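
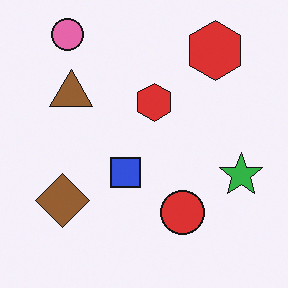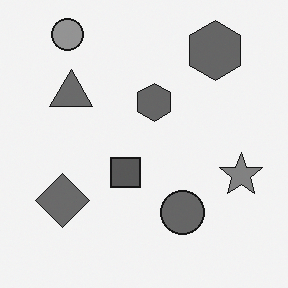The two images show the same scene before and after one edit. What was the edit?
The transformation is: converted to grayscale.

All color is removed — every shape is now a shade of grey.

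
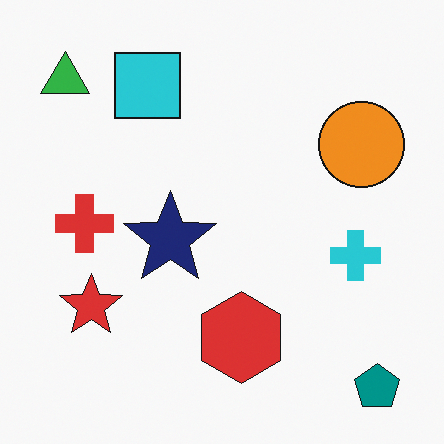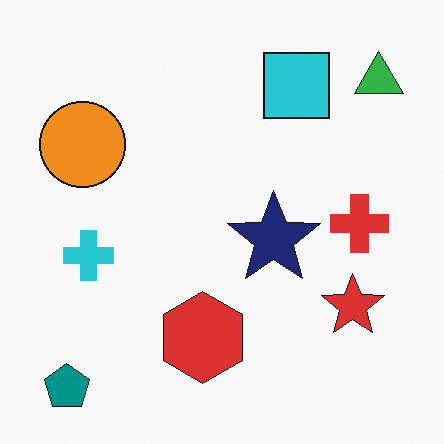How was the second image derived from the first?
Flipped horizontally (left ↔ right).

The green triangle is in the top-left of the first image and the top-right of the second — shapes on opposite sides of the vertical midline have swapped in a mirror flip.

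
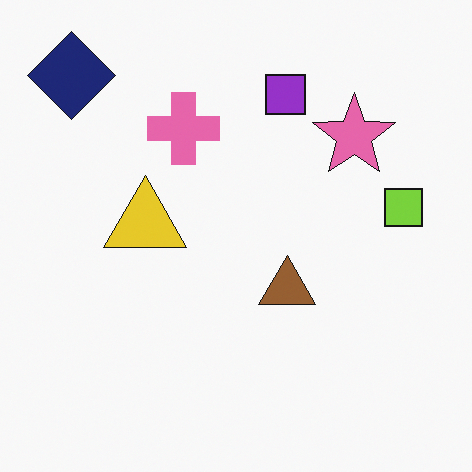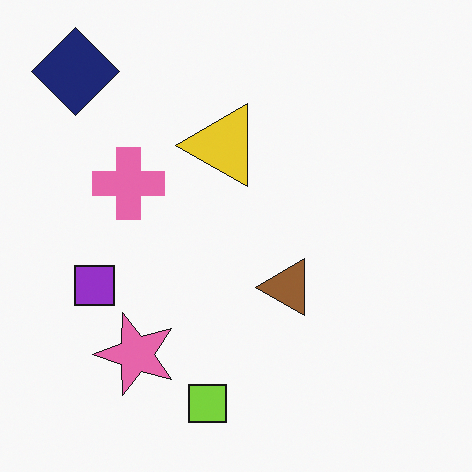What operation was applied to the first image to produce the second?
The transformation is: transposed (reflected across the top-left ↔ bottom-right diagonal).

Shapes have swapped their row and column positions — what was in the top-right is now in the bottom-left — a diagonal reflection.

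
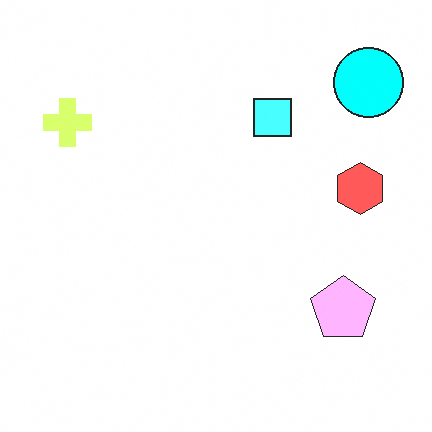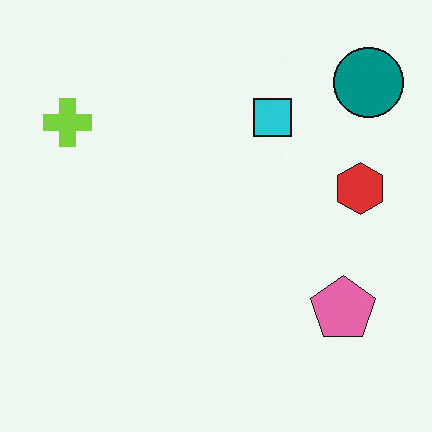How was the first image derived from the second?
It was noticeably brightened.

Every pixel — background and shapes alike — is uniformly brightened.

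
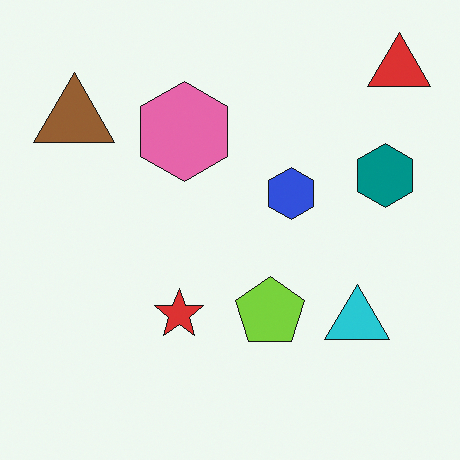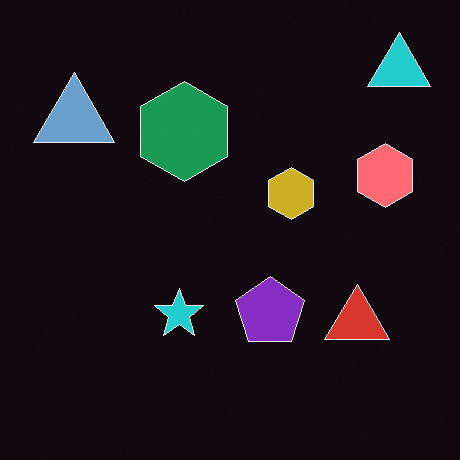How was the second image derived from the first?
This is the original image color-inverted (negative).

The light background has become dark and every shape's color is its complement — a photographic negative.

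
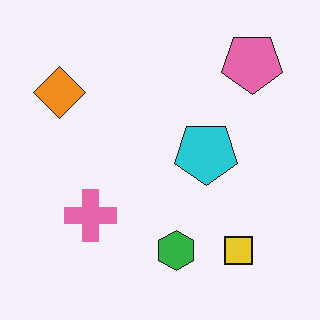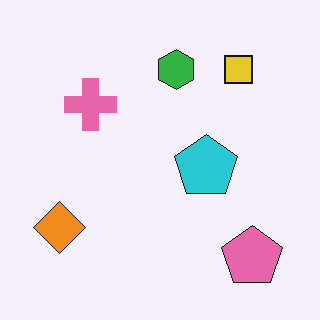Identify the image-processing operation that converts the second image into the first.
The transformation is: flipped vertically (top ↔ bottom).

The pink pentagon is in the bottom-right of the second image and the top-right of the first — shapes on opposite sides of the horizontal midline have swapped in a mirror flip.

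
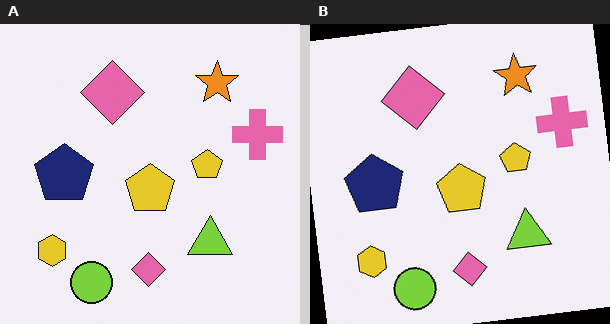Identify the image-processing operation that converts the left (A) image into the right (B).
Rotated counter-clockwise by a small amount.

Every shape is tilted by the same angle and the image corners show triangular fill wedges — a whole-image rotation by a non-right angle.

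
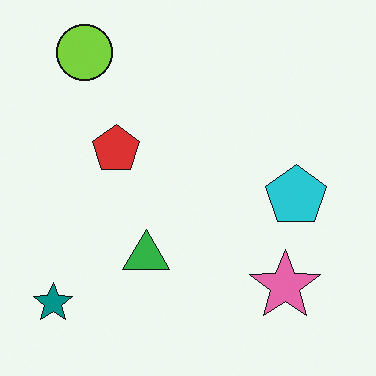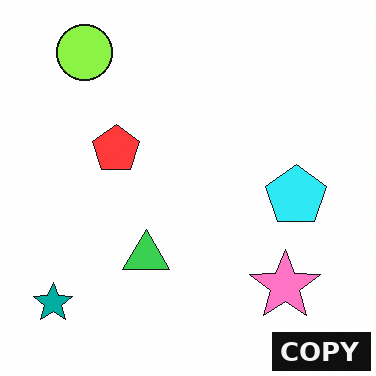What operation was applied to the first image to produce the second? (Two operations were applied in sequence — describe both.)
Brightened a little, then watermarked with the text "COPY" in the lower-right corner.

Every pixel — background and shapes alike — is uniformly brightened. A dark label reading "COPY" appears in the lower-right corner.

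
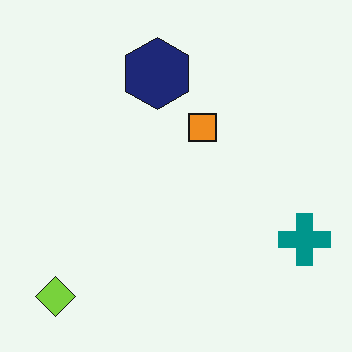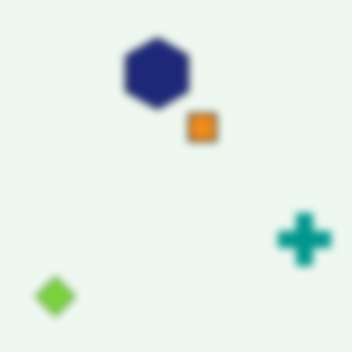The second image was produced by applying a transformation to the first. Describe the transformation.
The second image is the first moderately blurred.

Shape edges and outlines are uniformly softened across the whole image.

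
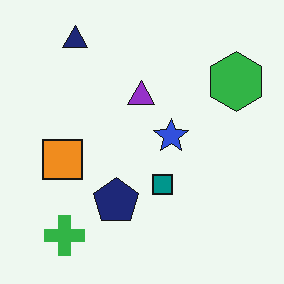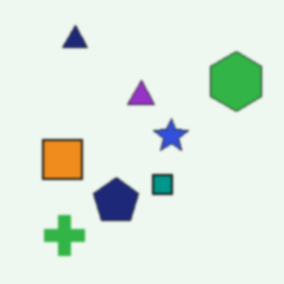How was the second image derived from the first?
Lightly blurred.

Shape edges and outlines are uniformly softened across the whole image.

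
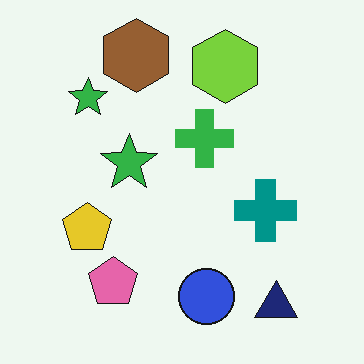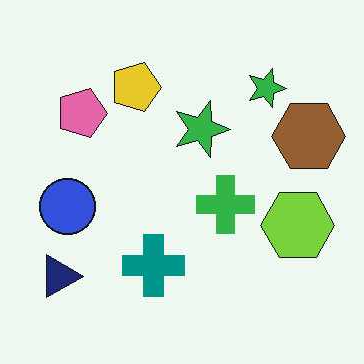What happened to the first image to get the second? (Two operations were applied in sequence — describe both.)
The image was JPEG-compressed with visible artifacts, then rotated 90° clockwise.

Blocky 8×8 compression artifacts appear around shape edges and the flat background shows ringing — characteristic JPEG degradation. The navy triangle sits in the bottom-right of the first image and the bottom-left of the second — consistent with a whole-image 90° clockwise rotation.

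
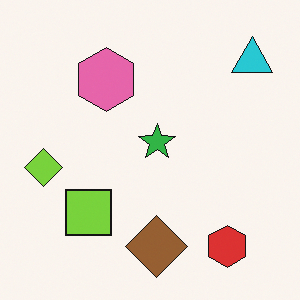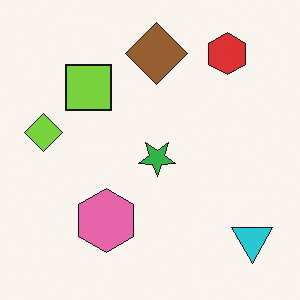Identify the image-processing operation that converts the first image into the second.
Flipped vertically (top ↔ bottom).

The brown diamond is in the bottom of the first image and the top of the second — shapes on opposite sides of the horizontal midline have swapped in a mirror flip.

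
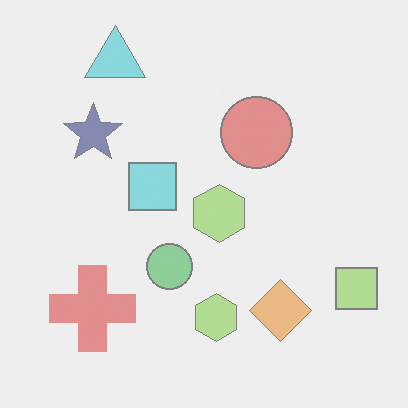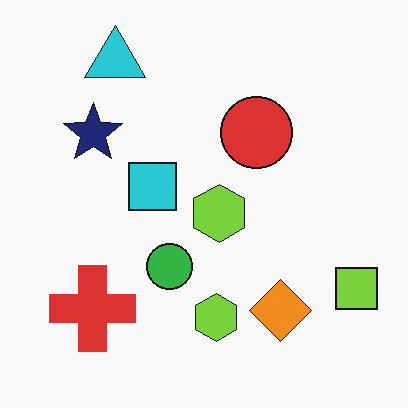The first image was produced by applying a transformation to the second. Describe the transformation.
The first image is the second washed out (contrast reduced).

Tones are pushed toward mid-grey across the whole image — a global contrast change.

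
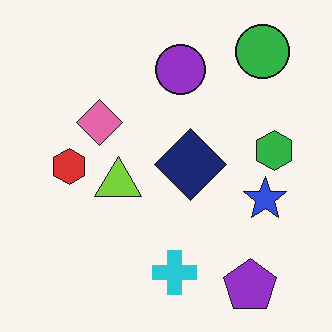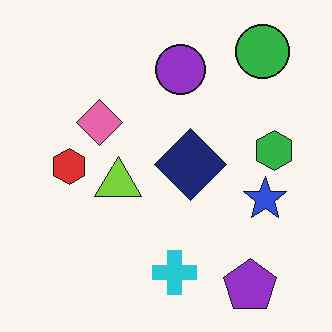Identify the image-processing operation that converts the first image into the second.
The second image is the first JPEG-compressed with visible artifacts.

Blocky 8×8 compression artifacts appear around shape edges and the flat background shows ringing — characteristic JPEG degradation.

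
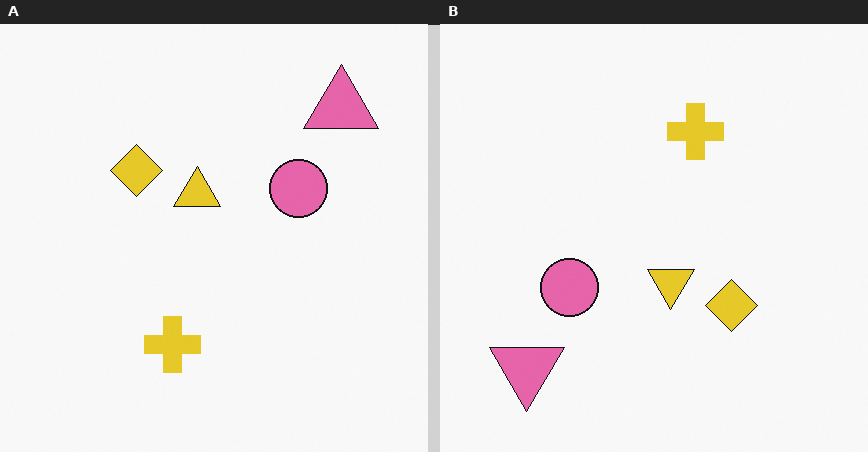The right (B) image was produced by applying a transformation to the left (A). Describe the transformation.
Rotated 180°.

The pink triangle sits in the top-right of the left (A) image and the bottom-left of the right (B) — consistent with a whole-image 180° rotation.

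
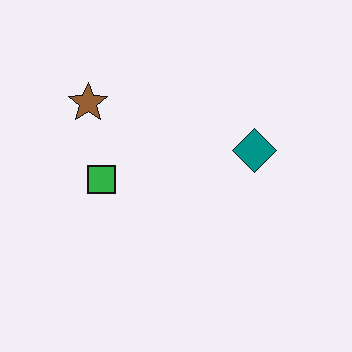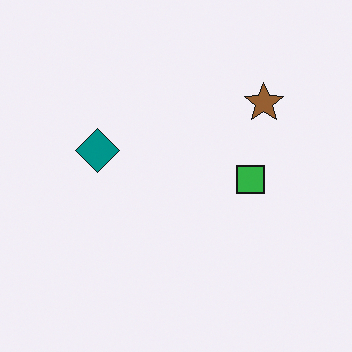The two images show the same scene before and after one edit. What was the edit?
The image was flipped horizontally (left ↔ right).

The brown star is in the top-left of the first image and the top-right of the second — shapes on opposite sides of the vertical midline have swapped in a mirror flip.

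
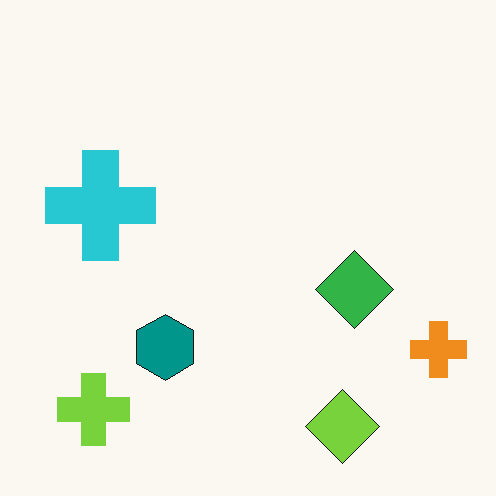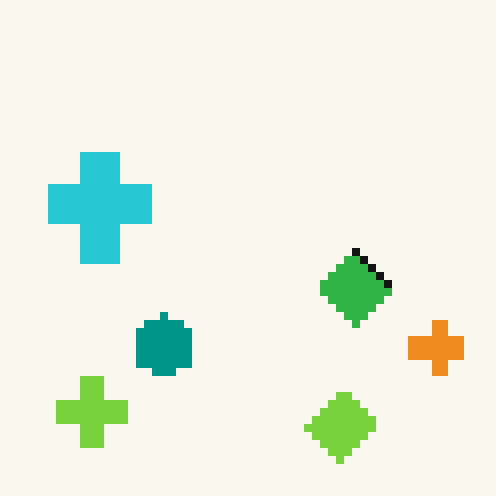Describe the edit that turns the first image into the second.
It was moderately pixelated.

Shapes are reduced to large square blocks; fine edges and outlines are lost — a downscale-then-upscale (mosaic) effect.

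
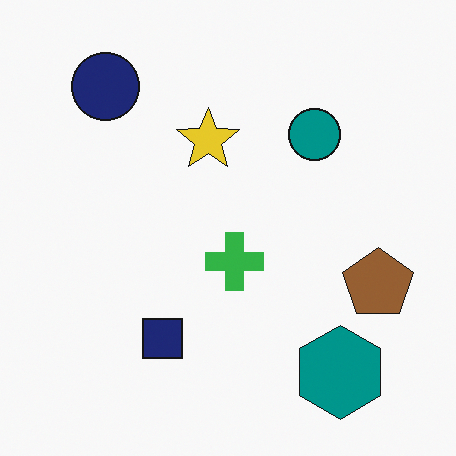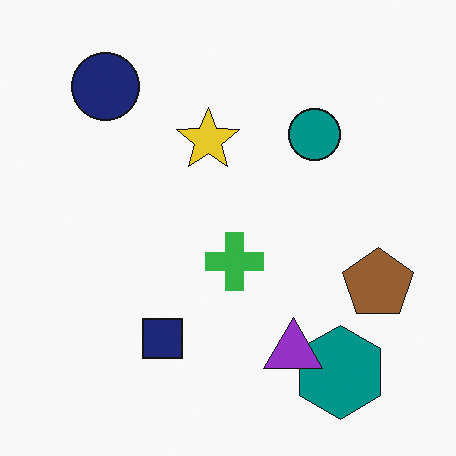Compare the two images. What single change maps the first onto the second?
The second image is the first overlaid with an additional purple triangle.

A purple triangle appears in the second image that is absent from the first.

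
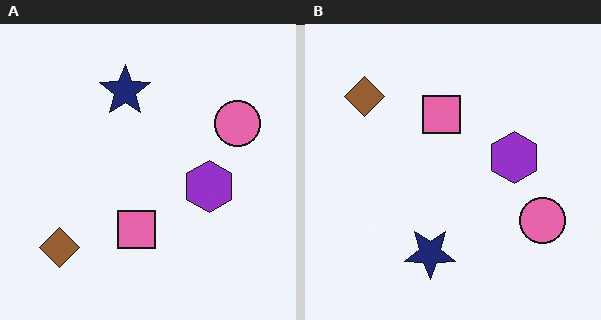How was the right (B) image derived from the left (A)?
It was flipped vertically (top ↔ bottom).

The navy star is in the top of the left (A) image and the bottom of the right (B) — shapes on opposite sides of the horizontal midline have swapped in a mirror flip.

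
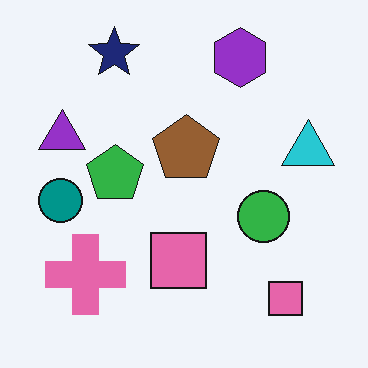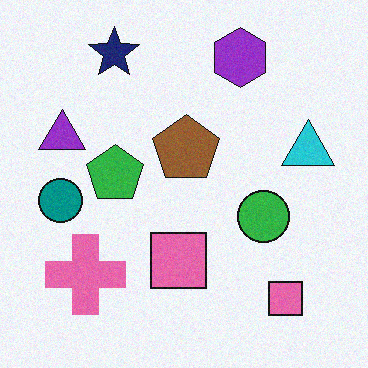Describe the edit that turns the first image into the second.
The transformation is: degraded with light additive noise.

Random speckle covers the whole image, including the flat background.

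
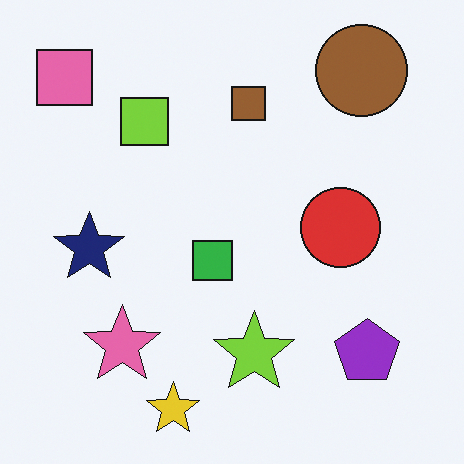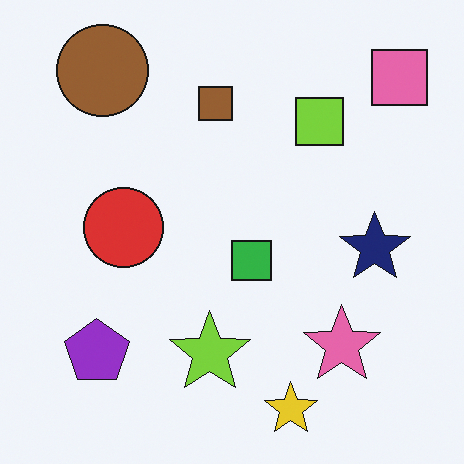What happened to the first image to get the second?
The image was flipped horizontally (left ↔ right).

The pink square is in the top-left of the first image and the top-right of the second — shapes on opposite sides of the vertical midline have swapped in a mirror flip.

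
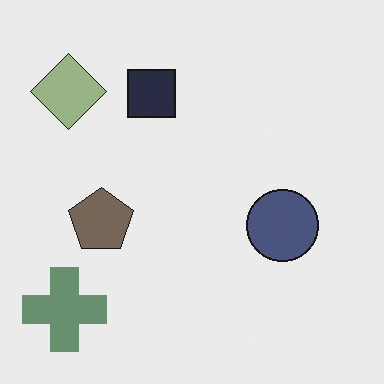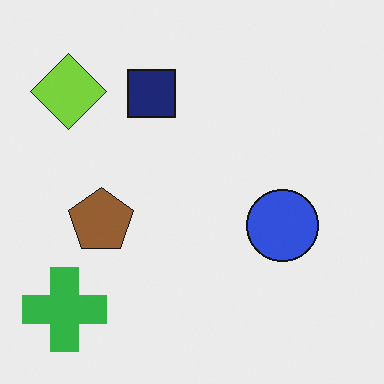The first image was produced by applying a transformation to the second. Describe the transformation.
The first image is the second made much more muted (saturation change).

All colors are more muted and greyish — a global saturation change.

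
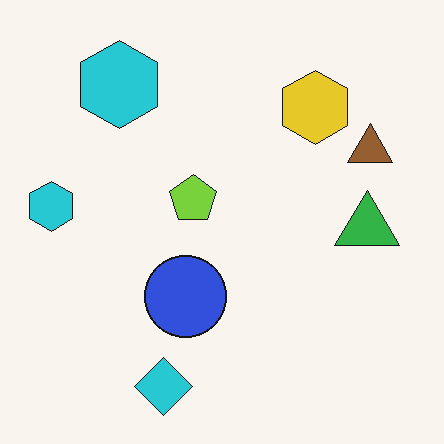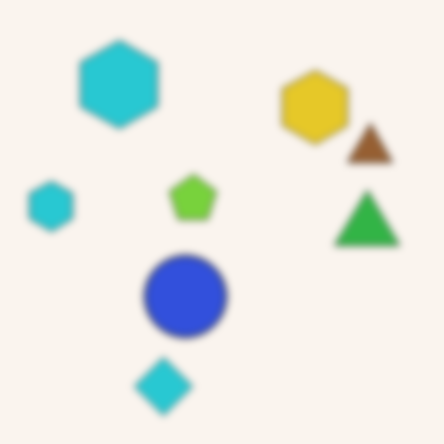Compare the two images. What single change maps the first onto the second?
The second image is the first moderately blurred.

Shape edges and outlines are uniformly softened across the whole image.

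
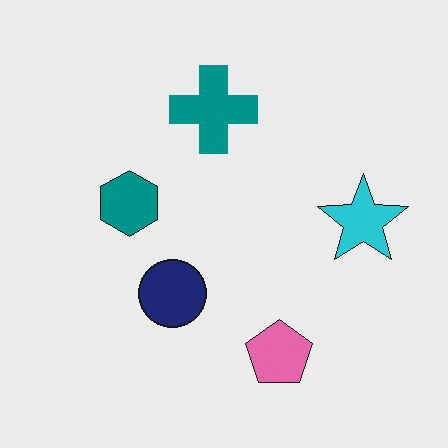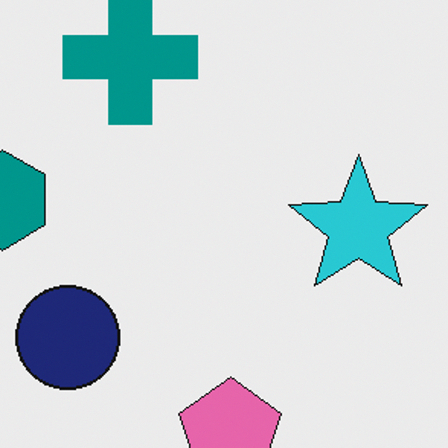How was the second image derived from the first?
Cropped slightly and scaled back up.

The visible shapes are larger and the field of view is narrower; shapes near the original edges may be partly or wholly outside the frame — a crop-and-rescale.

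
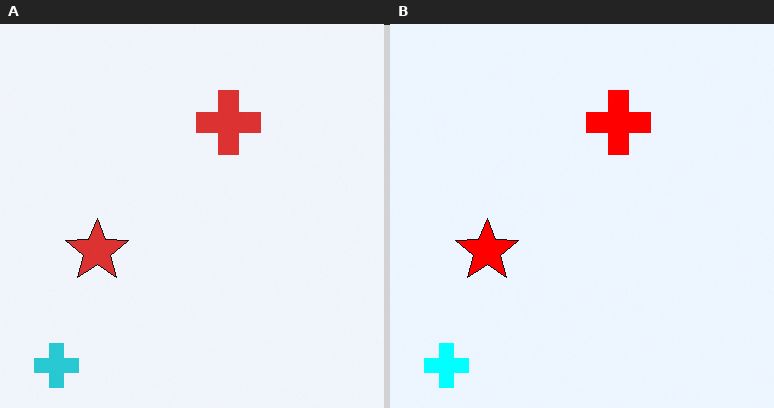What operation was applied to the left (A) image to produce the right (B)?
The transformation is: made much more vivid (saturation change).

All colors are more vivid — a global saturation change.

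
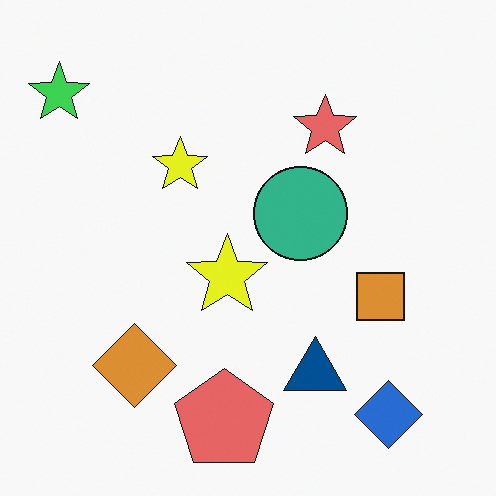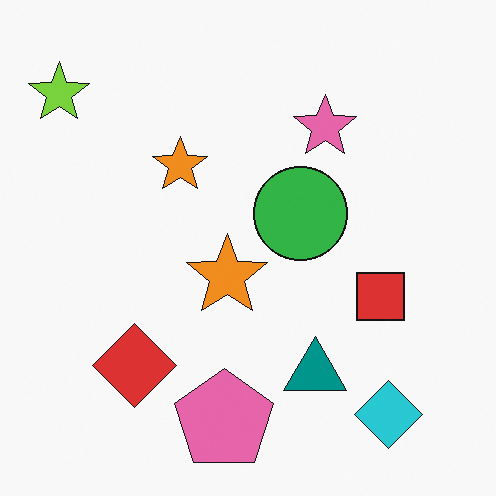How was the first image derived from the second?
The first image is the second hue-shifted slightly.

Every shape's color has rotated by the same amount around the hue wheel — a uniform hue shift.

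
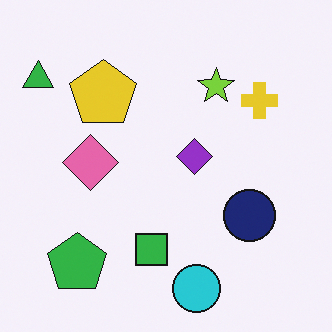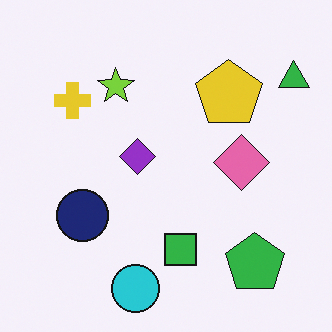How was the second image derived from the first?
This is the original image flipped horizontally (left ↔ right).

The green triangle is in the top-left of the first image and the top-right of the second — shapes on opposite sides of the vertical midline have swapped in a mirror flip.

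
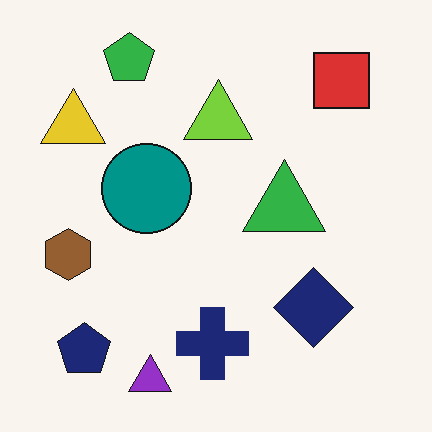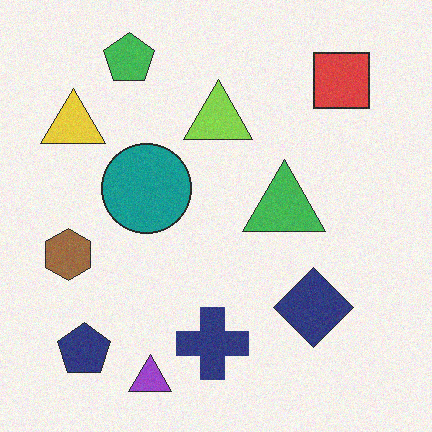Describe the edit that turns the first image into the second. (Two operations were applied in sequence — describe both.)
It was given slightly reduced contrast, then degraded with subtle gaussian noise.

Tones are pushed toward mid-grey across the whole image — a global contrast change. Random speckle covers the whole image, including the flat background.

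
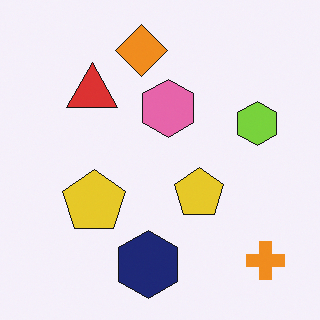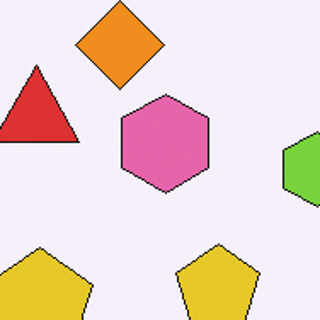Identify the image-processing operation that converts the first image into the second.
This is the original image cropped tightly and scaled back up.

The visible shapes are larger and the field of view is narrower; shapes near the original edges may be partly or wholly outside the frame — a crop-and-rescale.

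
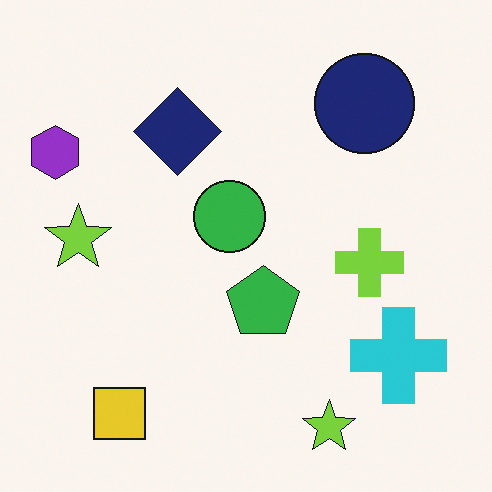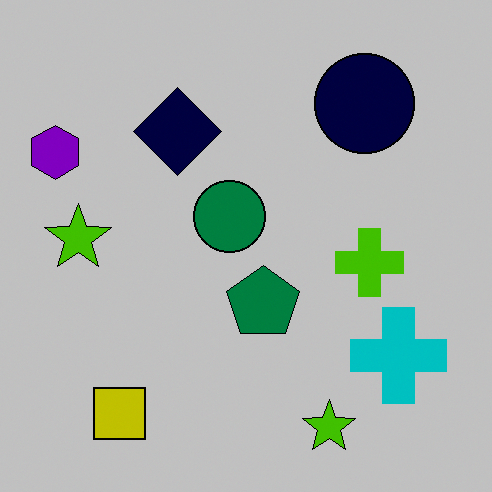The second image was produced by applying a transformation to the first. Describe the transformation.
This is the original image heavily posterized to just a handful of flat colors.

Each flat color has snapped to a coarser quantized level — most visibly, the near-white background has dropped to a flat grey.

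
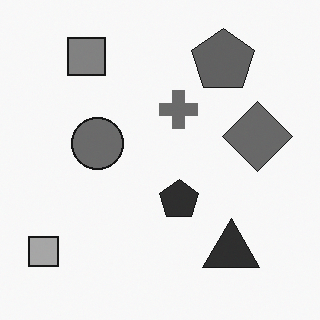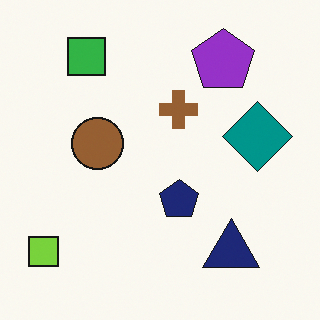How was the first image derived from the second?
It was converted to grayscale.

All color is removed — every shape is now a shade of grey.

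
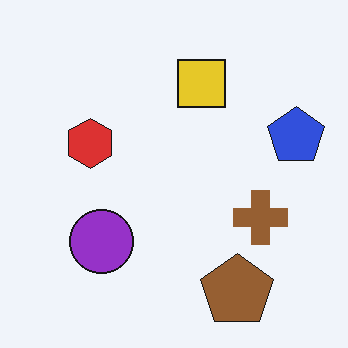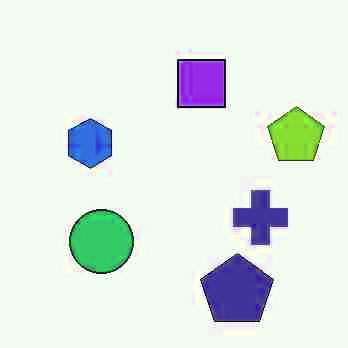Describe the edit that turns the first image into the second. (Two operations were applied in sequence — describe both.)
The second image is the first degraded with heavy JPEG compression, then hue-shifted through roughly half the color wheel.

Blocky 8×8 compression artifacts appear around shape edges and the flat background shows ringing — characteristic JPEG degradation. Every shape's color has rotated by the same amount around the hue wheel — a uniform hue shift.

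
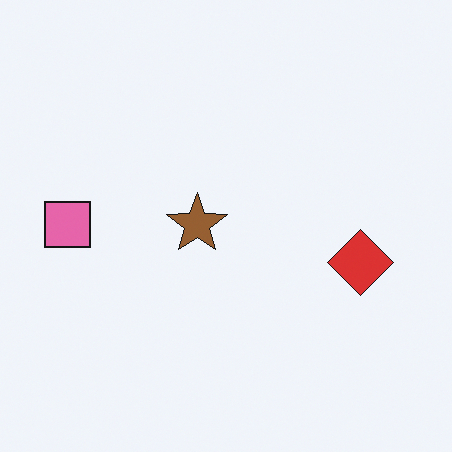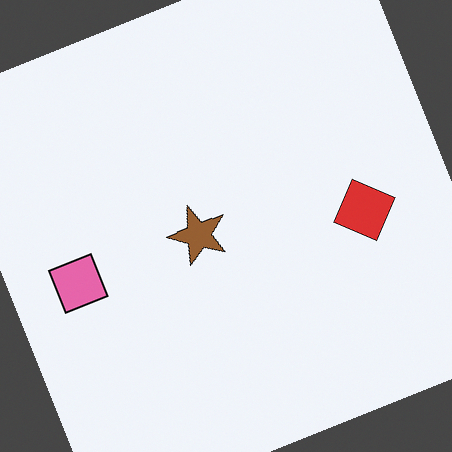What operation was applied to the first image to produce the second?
This is the original image rotated counter-clockwise by a clearly visible amount.

Every shape is tilted by the same angle and the image corners show triangular fill wedges — a whole-image rotation by a non-right angle.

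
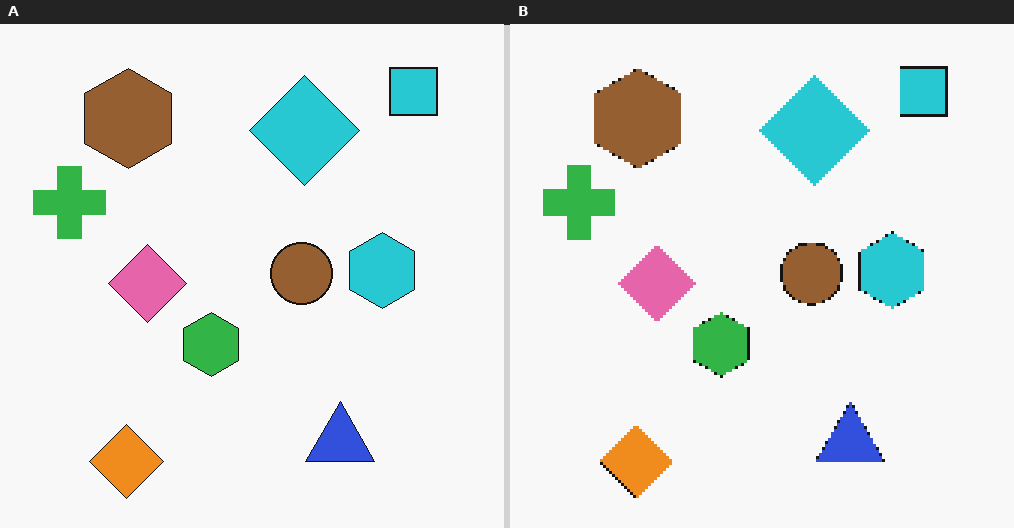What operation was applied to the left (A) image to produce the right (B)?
This is the original image lightly pixelated (a mild mosaic effect).

Shapes are reduced to large square blocks; fine edges and outlines are lost — a downscale-then-upscale (mosaic) effect.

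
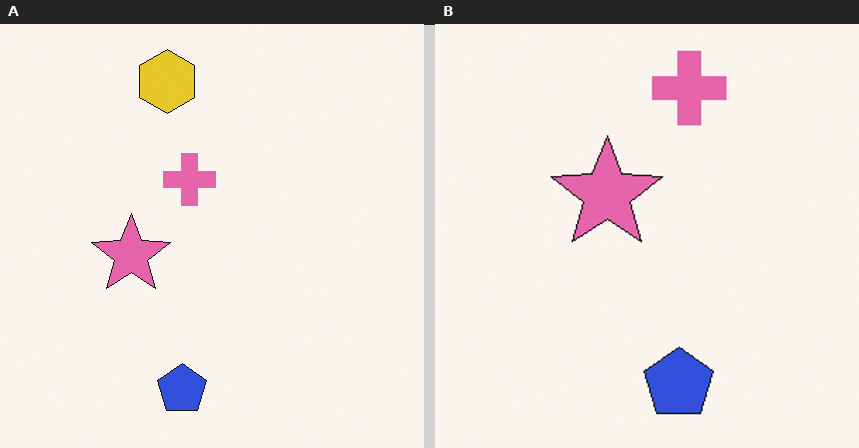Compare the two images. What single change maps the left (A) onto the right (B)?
The right (B) image is the left (A) cropped to a modestly smaller region and rescaled.

The visible shapes are larger and the field of view is narrower; shapes near the original edges may be partly or wholly outside the frame — a crop-and-rescale.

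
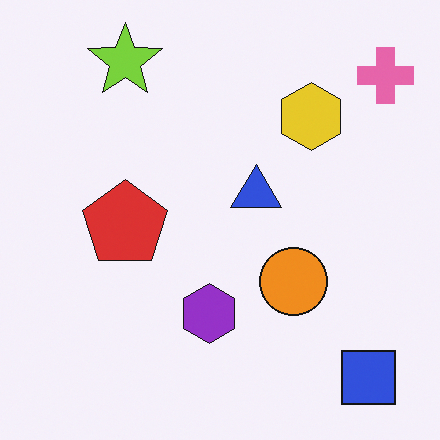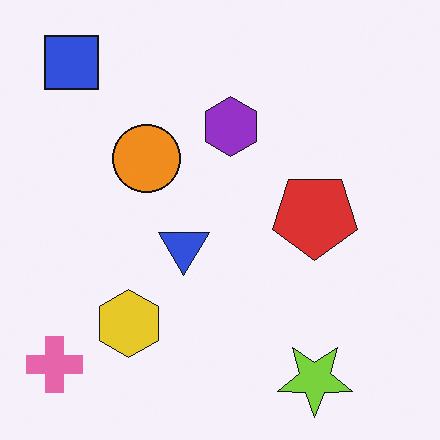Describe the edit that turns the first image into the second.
The second image is the first rotated 180°.

The pink cross sits in the top-right of the first image and the bottom-left of the second — consistent with a whole-image 180° rotation.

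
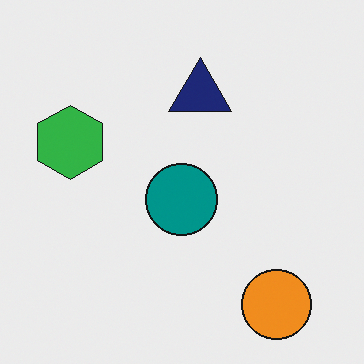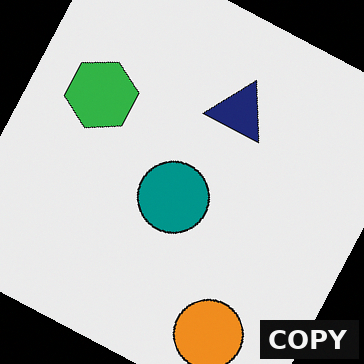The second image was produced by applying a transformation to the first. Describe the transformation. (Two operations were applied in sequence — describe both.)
This is the original image rotated clockwise by a clearly visible amount, then watermarked with the text "COPY" in the lower-right corner.

Every shape is tilted by the same angle and the image corners show triangular fill wedges — a whole-image rotation by a non-right angle. A dark label reading "COPY" appears in the lower-right corner.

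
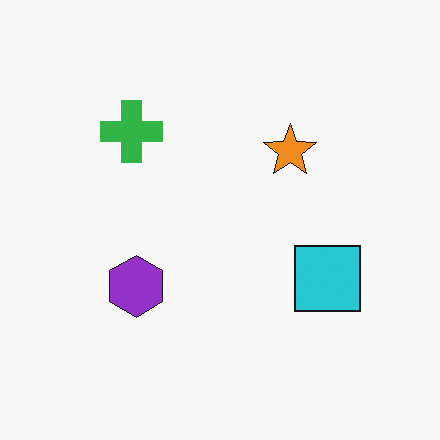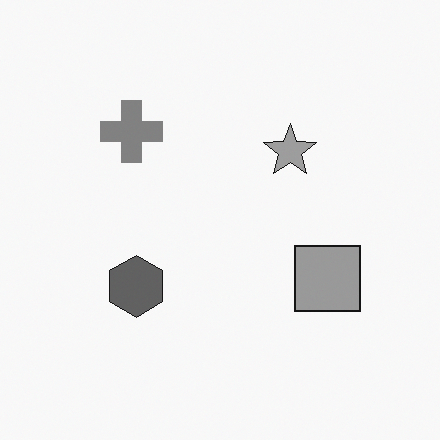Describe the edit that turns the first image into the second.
The second image is the first converted to grayscale.

All color is removed — every shape is now a shade of grey.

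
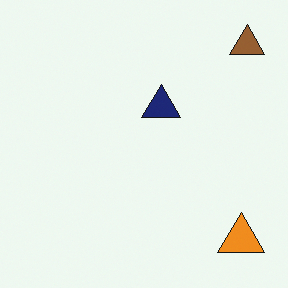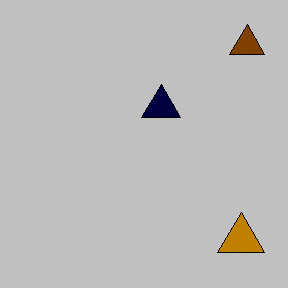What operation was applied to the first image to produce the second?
The transformation is: aggressively posterized.

Each flat color has snapped to a coarser quantized level — most visibly, the near-white background has dropped to a flat grey.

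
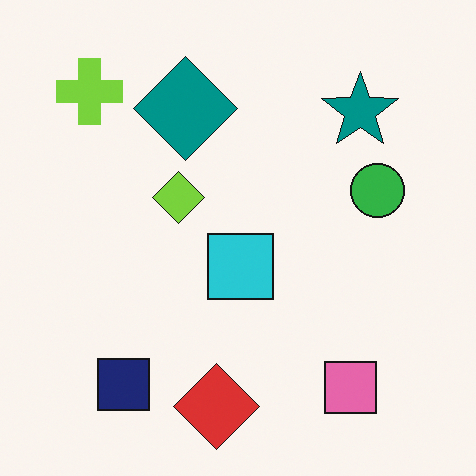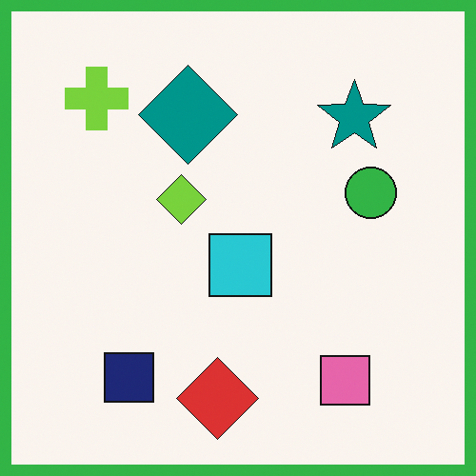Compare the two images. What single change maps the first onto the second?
It was framed with a green border.

A solid green frame runs around the edge of the second image, with the content slightly shrunk inside it.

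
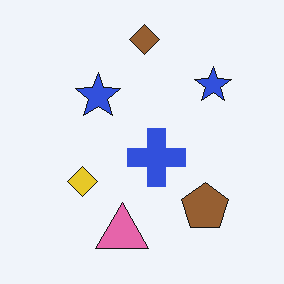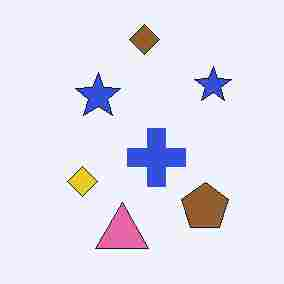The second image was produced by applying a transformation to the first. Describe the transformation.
The second image is the first heavily JPEG-compressed with obvious blocking artifacts.

Blocky 8×8 compression artifacts appear around shape edges and the flat background shows ringing — characteristic JPEG degradation.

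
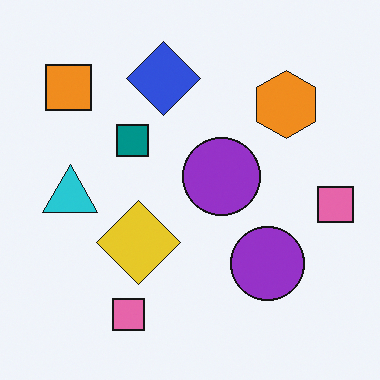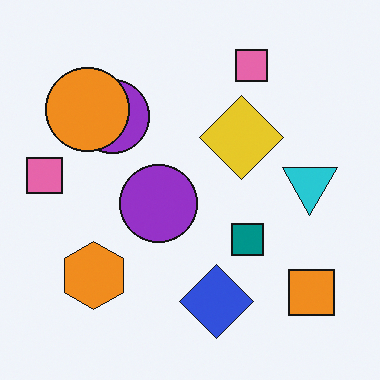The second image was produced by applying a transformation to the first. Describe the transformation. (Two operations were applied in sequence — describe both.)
The image was rotated 180°, then overlaid with an additional orange circle.

The orange square sits in the top-left of the first image and the bottom-right of the second — consistent with a whole-image 180° rotation. An orange circle appears in the second image that is absent from the first.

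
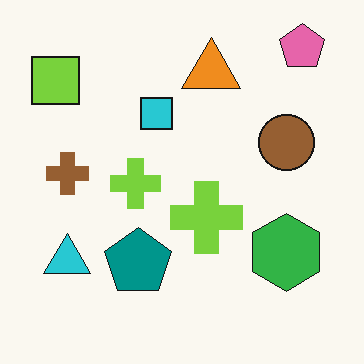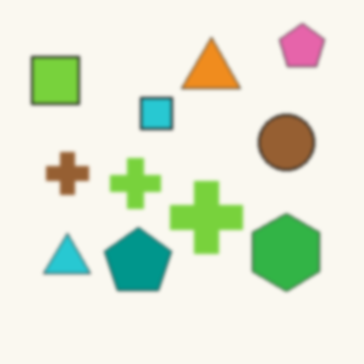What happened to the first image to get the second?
Given a subtle gaussian blur.

Shape edges and outlines are uniformly softened across the whole image.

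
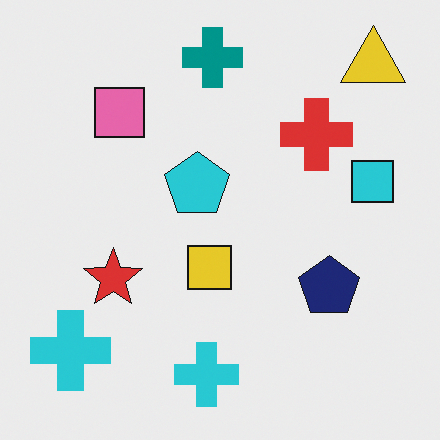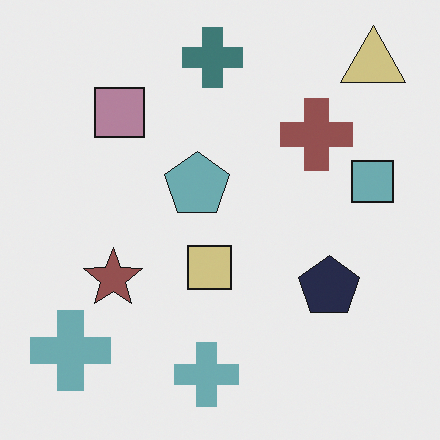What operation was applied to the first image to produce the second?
The second image is the first made much more muted (saturation change).

All colors are more muted and greyish — a global saturation change.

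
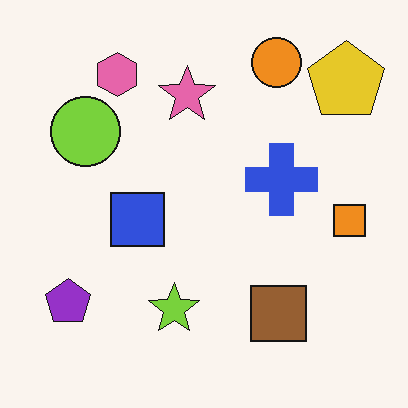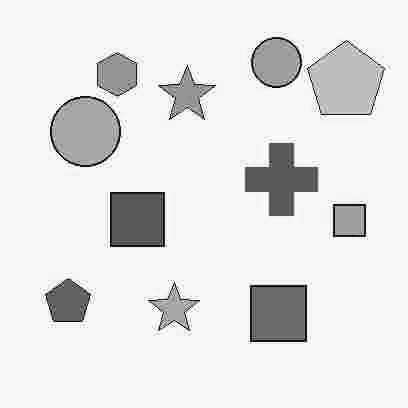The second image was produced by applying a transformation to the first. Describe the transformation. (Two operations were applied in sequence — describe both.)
The transformation is: heavily JPEG-compressed with obvious blocking artifacts, then converted to grayscale.

Blocky 8×8 compression artifacts appear around shape edges and the flat background shows ringing — characteristic JPEG degradation. All color is removed — every shape is now a shade of grey.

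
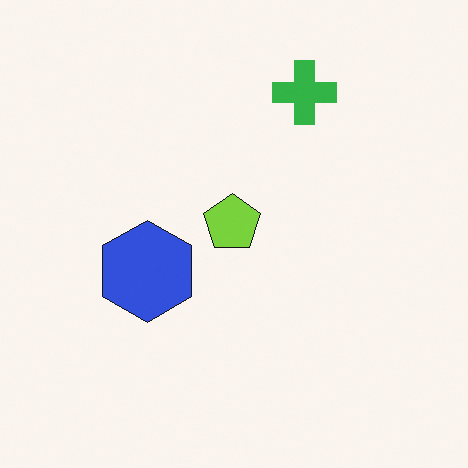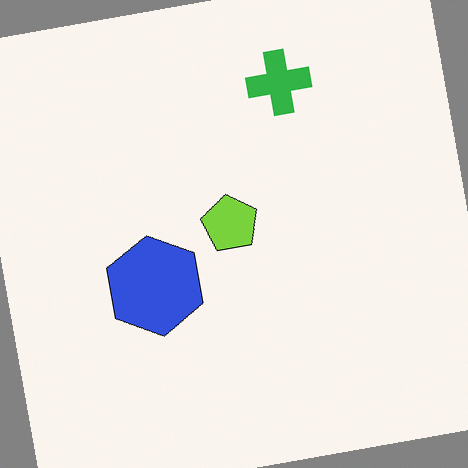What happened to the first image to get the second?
The transformation is: rotated counter-clockwise by a small amount.

Every shape is tilted by the same angle and the image corners show triangular fill wedges — a whole-image rotation by a non-right angle.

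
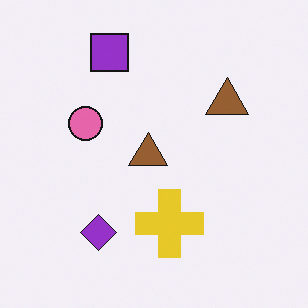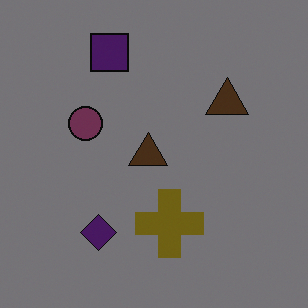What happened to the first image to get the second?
The image was noticeably darkened.

Every pixel — background and shapes alike — is uniformly darkened.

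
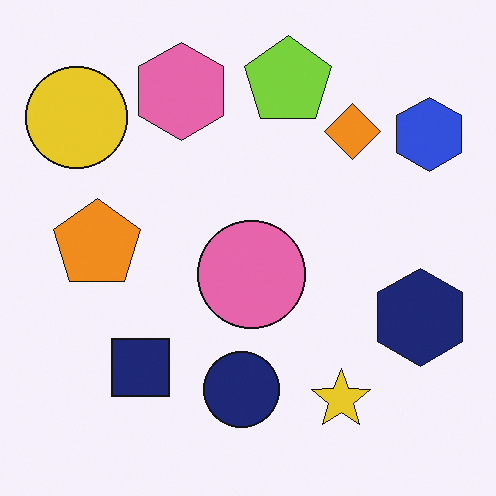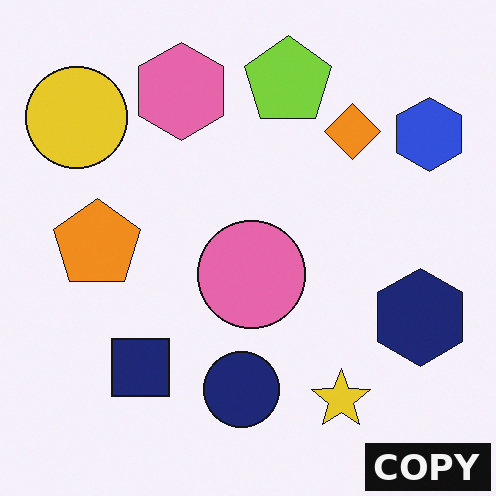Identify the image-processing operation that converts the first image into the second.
Watermarked with the text "COPY" in the lower-right corner.

A dark label reading "COPY" appears in the lower-right corner.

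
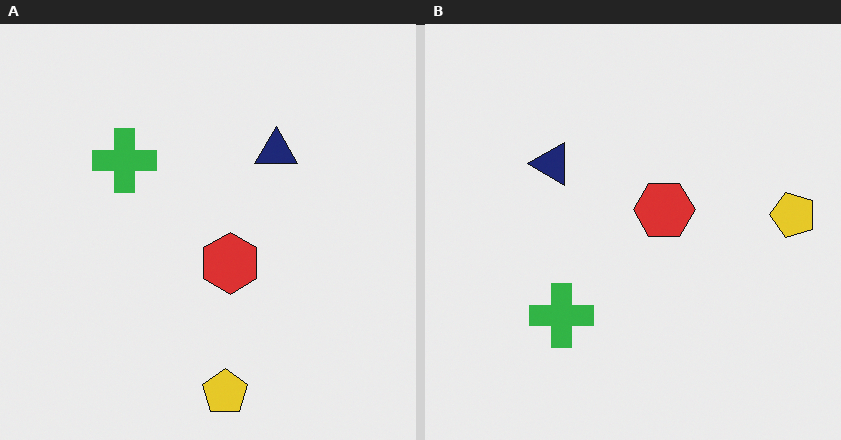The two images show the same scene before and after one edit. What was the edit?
This is the original image rotated 90° counter-clockwise.

The yellow pentagon sits in the bottom of the left (A) image and the right of the right (B) — consistent with a whole-image 90° counter-clockwise rotation.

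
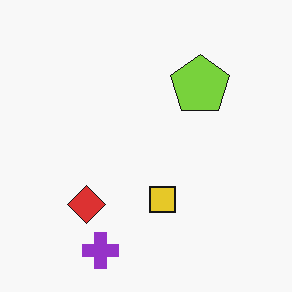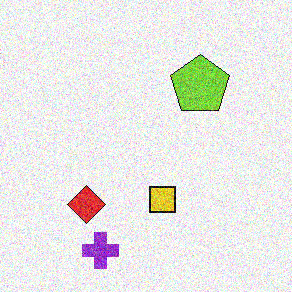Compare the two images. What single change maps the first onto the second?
It was degraded with a thick layer of grain.

Random speckle covers the whole image, including the flat background.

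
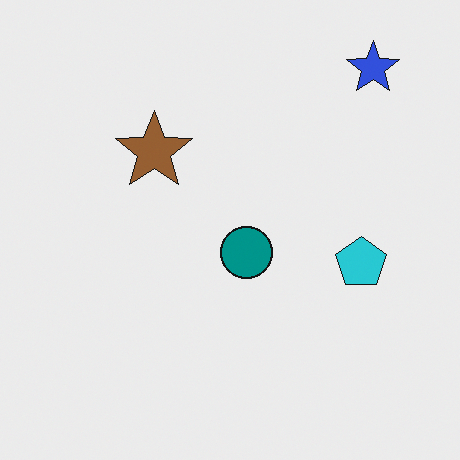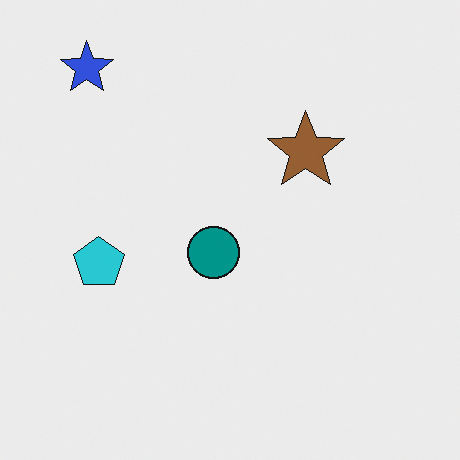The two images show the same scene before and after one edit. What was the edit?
The second image is the first flipped horizontally (left ↔ right).

The blue star is in the top-right of the first image and the top-left of the second — shapes on opposite sides of the vertical midline have swapped in a mirror flip.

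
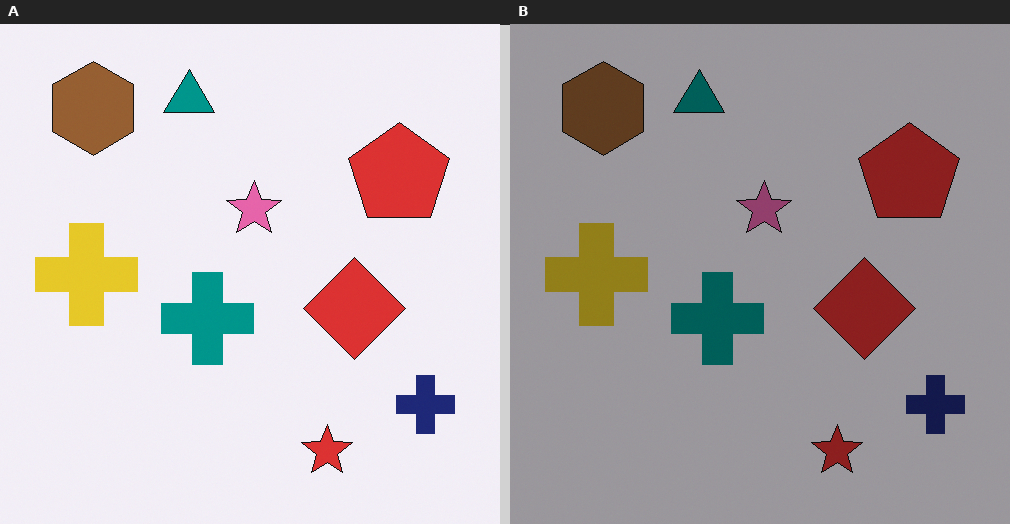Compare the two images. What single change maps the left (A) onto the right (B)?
The transformation is: substantially darkened.

Every pixel — background and shapes alike — is uniformly darkened.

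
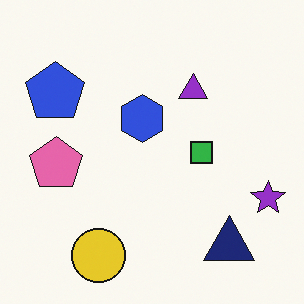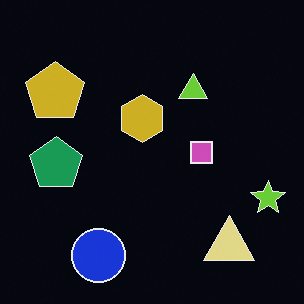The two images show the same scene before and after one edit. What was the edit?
The image was color-inverted (negative).

The light background has become dark and every shape's color is its complement — a photographic negative.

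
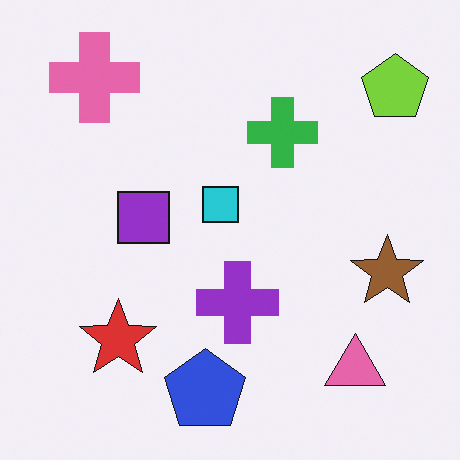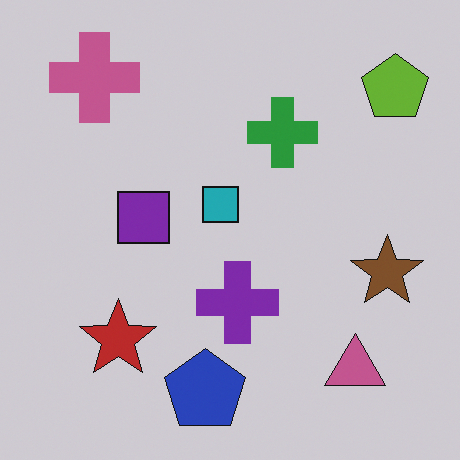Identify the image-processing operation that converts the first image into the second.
This is the original image slightly darkened.

Every pixel — background and shapes alike — is uniformly darkened.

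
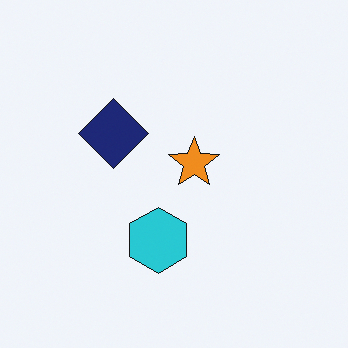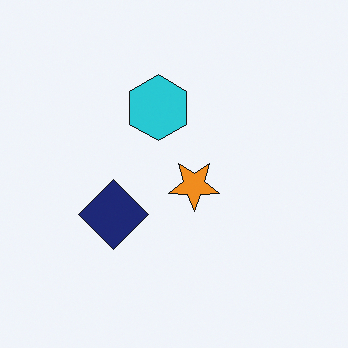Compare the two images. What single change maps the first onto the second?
The second image is the first flipped vertically (top ↔ bottom).

The cyan hexagon is in the bottom of the first image and the top of the second — shapes on opposite sides of the horizontal midline have swapped in a mirror flip.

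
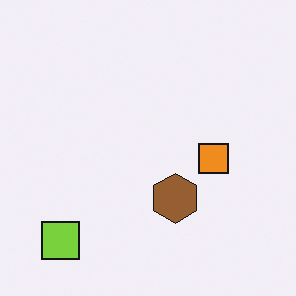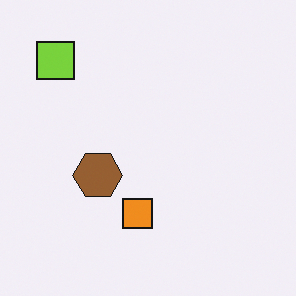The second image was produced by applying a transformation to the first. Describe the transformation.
The transformation is: rotated 90° clockwise.

The lime square sits in the bottom-left of the first image and the top-left of the second — consistent with a whole-image 90° clockwise rotation.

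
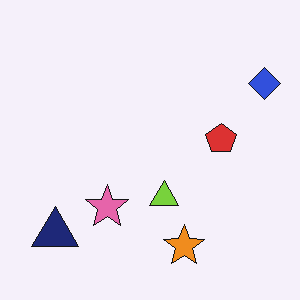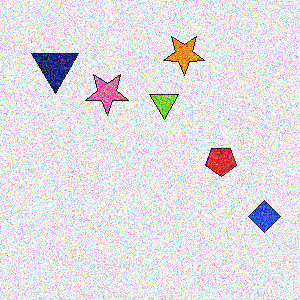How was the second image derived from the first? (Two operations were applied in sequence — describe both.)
The second image is the first degraded with a thick layer of grain, then flipped vertically (top ↔ bottom).

Random speckle covers the whole image, including the flat background. The orange star is in the bottom of the first image and the top of the second — shapes on opposite sides of the horizontal midline have swapped in a mirror flip.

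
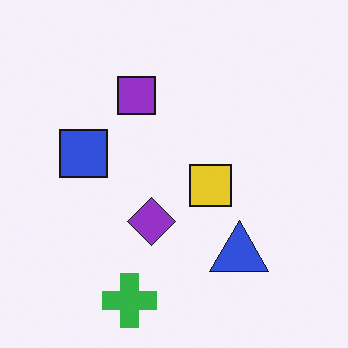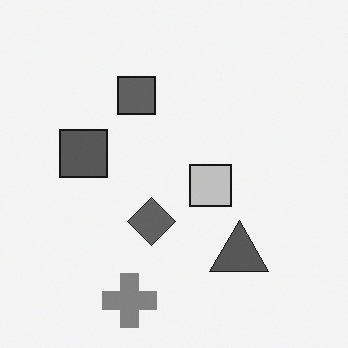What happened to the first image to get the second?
It was converted to grayscale.

All color is removed — every shape is now a shade of grey.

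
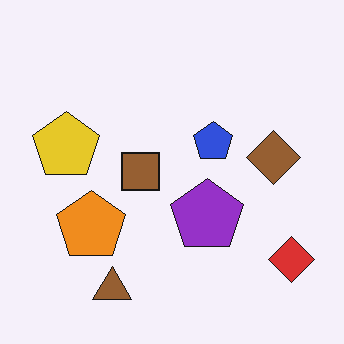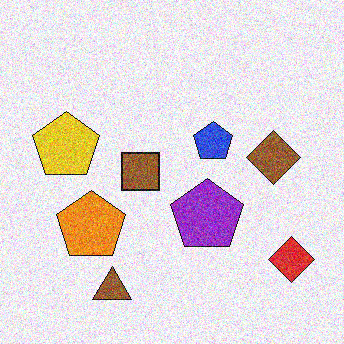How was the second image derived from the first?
It was degraded with a thick layer of grain.

Random speckle covers the whole image, including the flat background.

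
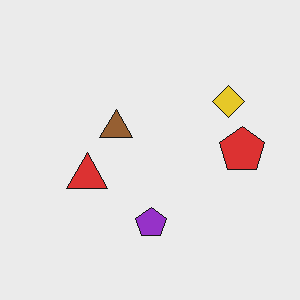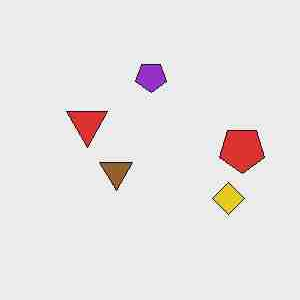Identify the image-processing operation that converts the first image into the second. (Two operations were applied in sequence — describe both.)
It was heavily JPEG-compressed with obvious blocking artifacts, then flipped vertically (top ↔ bottom).

Blocky 8×8 compression artifacts appear around shape edges and the flat background shows ringing — characteristic JPEG degradation. The purple pentagon is in the bottom of the first image and the top of the second — shapes on opposite sides of the horizontal midline have swapped in a mirror flip.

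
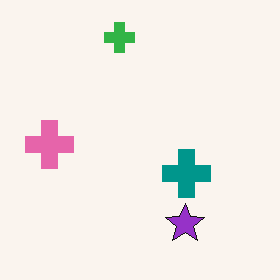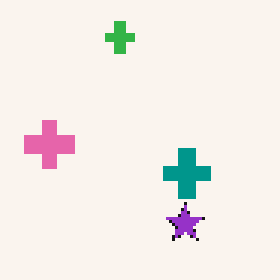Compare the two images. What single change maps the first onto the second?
Lightly pixelated (a mild mosaic effect).

Shapes are reduced to large square blocks; fine edges and outlines are lost — a downscale-then-upscale (mosaic) effect.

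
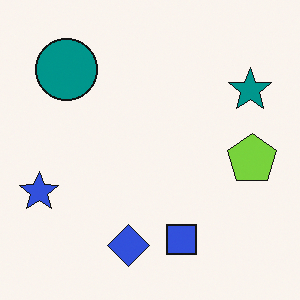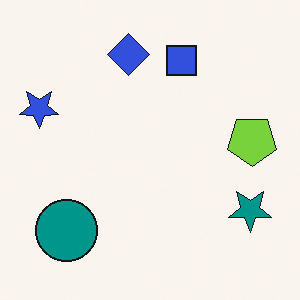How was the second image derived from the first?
Flipped vertically (top ↔ bottom).

The blue diamond is in the bottom of the first image and the top of the second — shapes on opposite sides of the horizontal midline have swapped in a mirror flip.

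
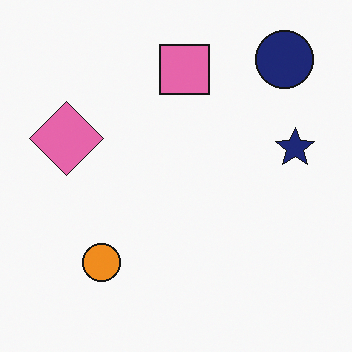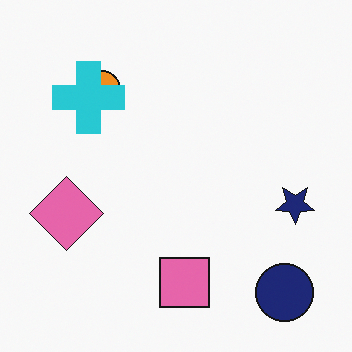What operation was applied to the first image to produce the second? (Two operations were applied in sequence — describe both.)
The image was flipped vertically (top ↔ bottom), then overlaid with an additional cyan cross.

The navy circle is in the top-right of the first image and the bottom-right of the second — shapes on opposite sides of the horizontal midline have swapped in a mirror flip. A cyan cross appears in the second image that is absent from the first.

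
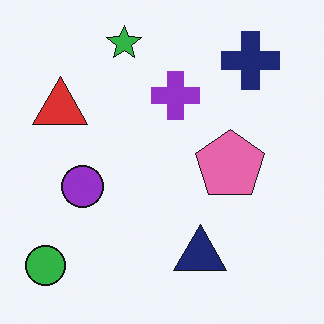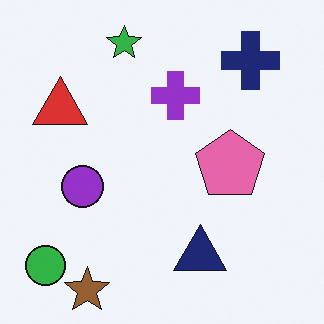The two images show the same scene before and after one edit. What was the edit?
The transformation is: overlaid with an additional brown star.

A brown star appears in the second image that is absent from the first.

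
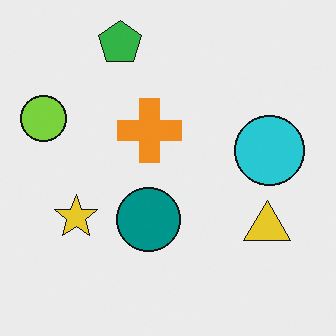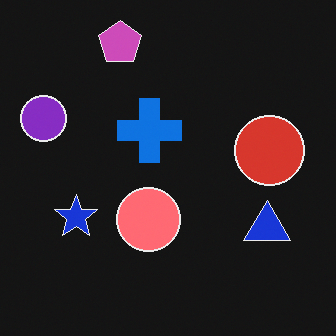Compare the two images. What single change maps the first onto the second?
Color-inverted (negative).

The light background has become dark and every shape's color is its complement — a photographic negative.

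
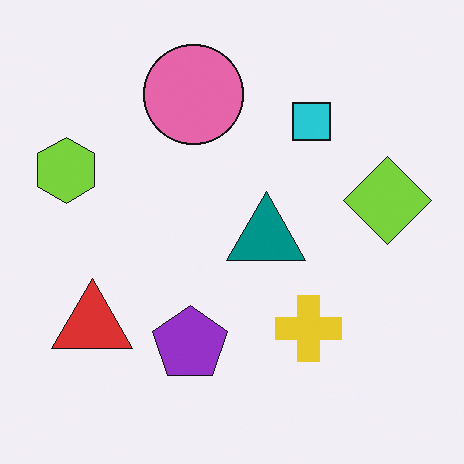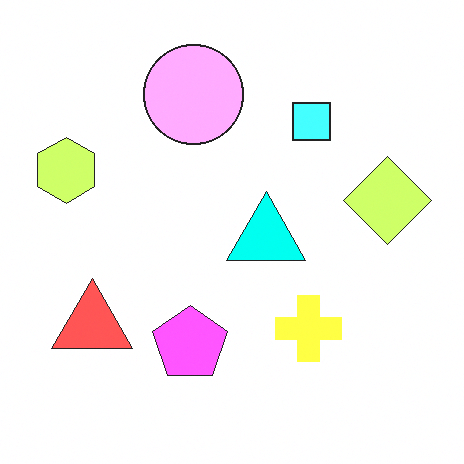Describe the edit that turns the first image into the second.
The image was noticeably brightened.

Every pixel — background and shapes alike — is uniformly brightened.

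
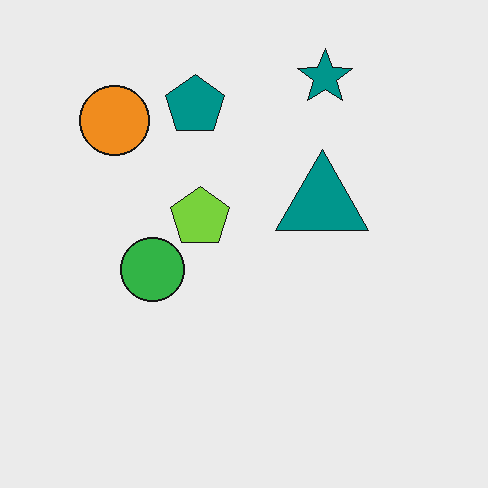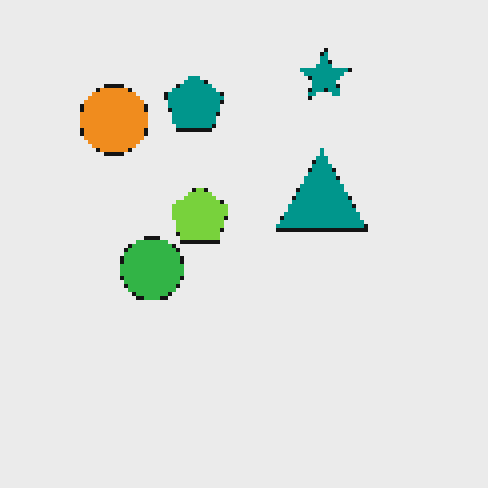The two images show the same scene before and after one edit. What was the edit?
Lightly pixelated (a mild mosaic effect).

Shapes are reduced to large square blocks; fine edges and outlines are lost — a downscale-then-upscale (mosaic) effect.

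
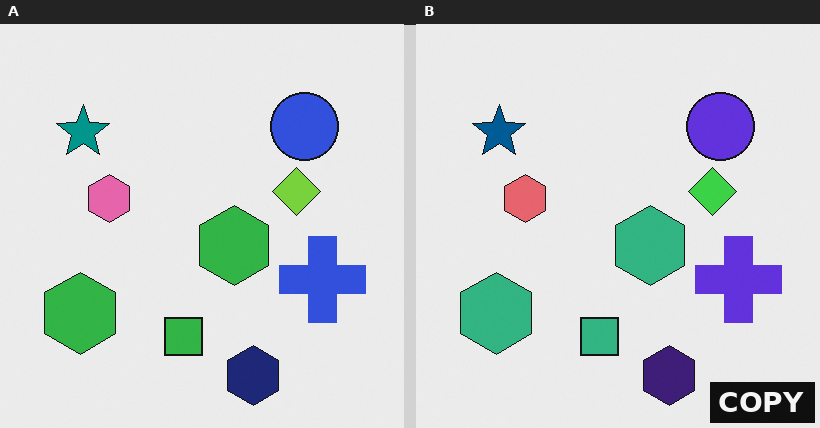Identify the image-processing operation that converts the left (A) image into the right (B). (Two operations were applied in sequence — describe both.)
Hue-shifted by a small amount, then watermarked with the text "COPY" in the lower-right corner.

Every shape's color has rotated by the same amount around the hue wheel — a uniform hue shift. A dark label reading "COPY" appears in the lower-right corner.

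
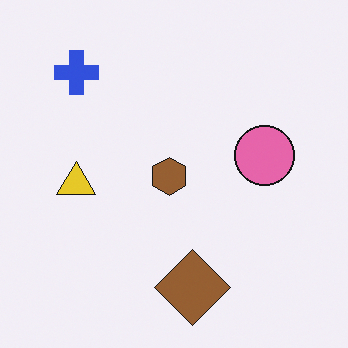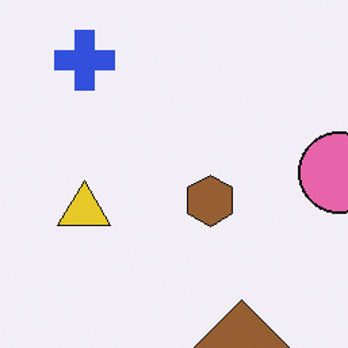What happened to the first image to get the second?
This is the original image cropped to a modestly smaller region and rescaled.

The visible shapes are larger and the field of view is narrower; shapes near the original edges may be partly or wholly outside the frame — a crop-and-rescale.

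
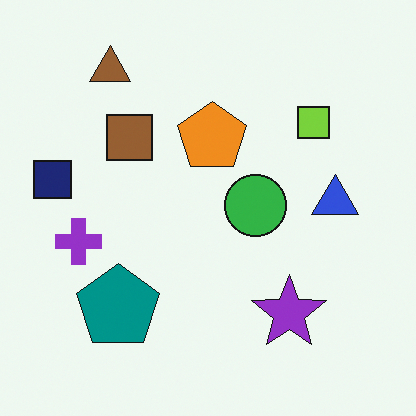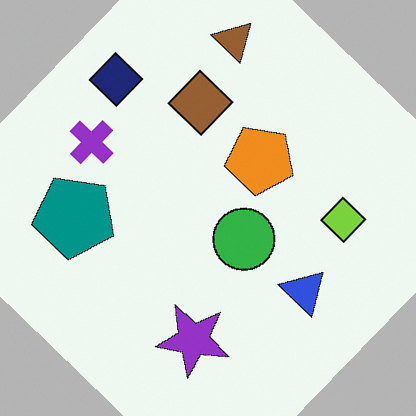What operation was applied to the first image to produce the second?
This is the original image rotated clockwise by a large amount — several tens of degrees.

Every shape is tilted by the same angle and the image corners show triangular fill wedges — a whole-image rotation by a non-right angle.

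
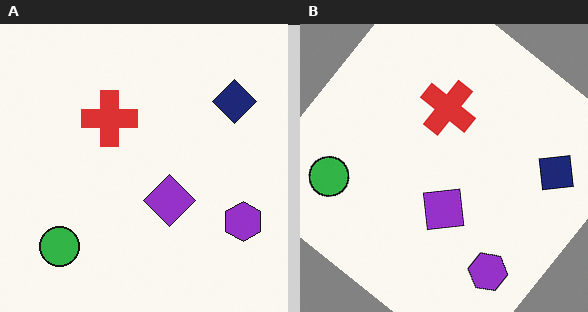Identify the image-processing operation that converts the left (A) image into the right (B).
The image was rotated clockwise by a large amount — several tens of degrees.

Every shape is tilted by the same angle and the image corners show triangular fill wedges — a whole-image rotation by a non-right angle.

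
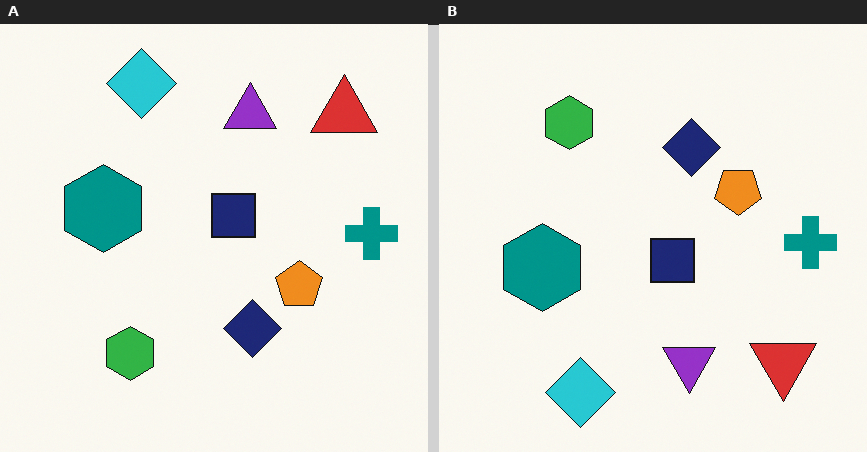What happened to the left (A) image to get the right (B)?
Flipped vertically (top ↔ bottom).

The cyan diamond is in the top-left of the left (A) image and the bottom-left of the right (B) — shapes on opposite sides of the horizontal midline have swapped in a mirror flip.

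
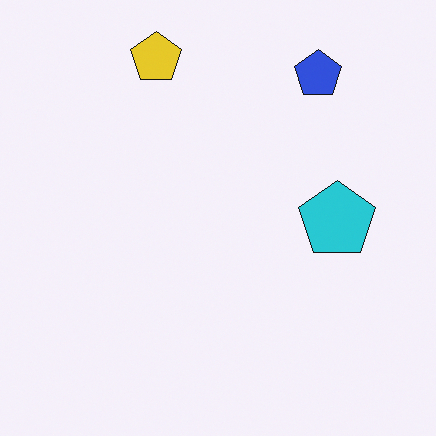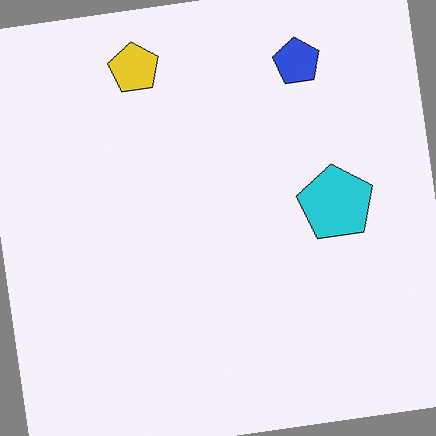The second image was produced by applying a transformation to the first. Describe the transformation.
Rotated counter-clockwise by a slight angle.

Every shape is tilted by the same angle and the image corners show triangular fill wedges — a whole-image rotation by a non-right angle.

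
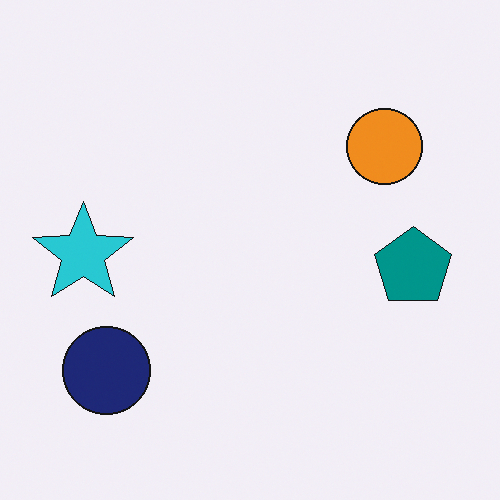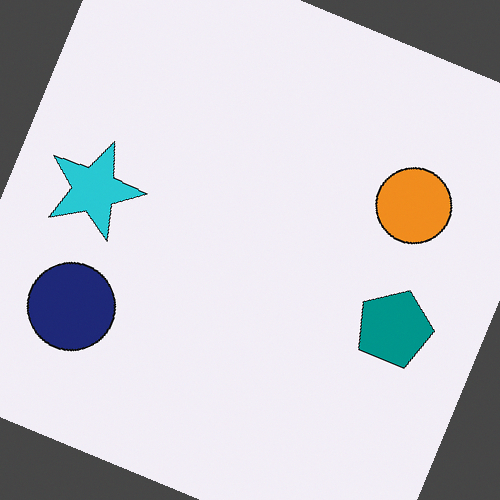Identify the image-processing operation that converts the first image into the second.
This is the original image rotated clockwise by a clearly visible amount.

Every shape is tilted by the same angle and the image corners show triangular fill wedges — a whole-image rotation by a non-right angle.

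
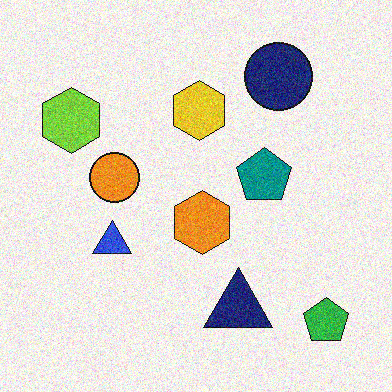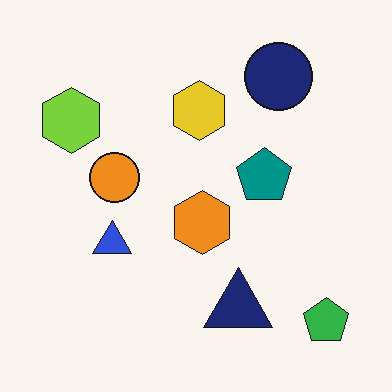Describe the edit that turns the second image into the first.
The transformation is: degraded with moderate additive noise.

Random speckle covers the whole image, including the flat background.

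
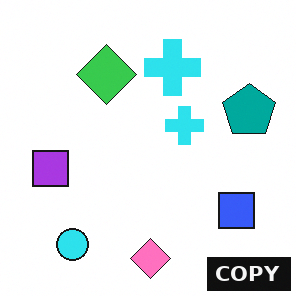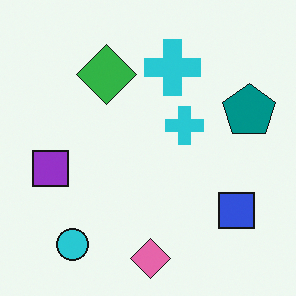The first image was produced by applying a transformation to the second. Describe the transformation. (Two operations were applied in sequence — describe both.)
Brightened a little, then watermarked with the text "COPY" in the lower-right corner.

Every pixel — background and shapes alike — is uniformly brightened. A dark label reading "COPY" appears in the lower-right corner.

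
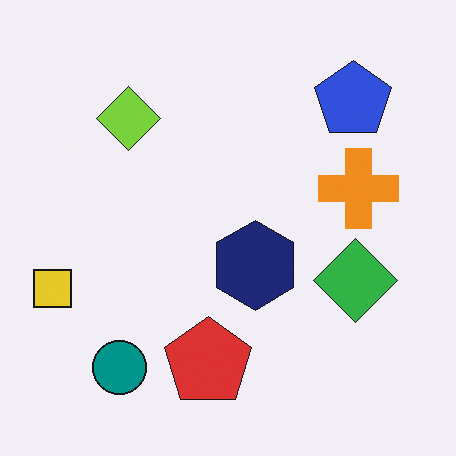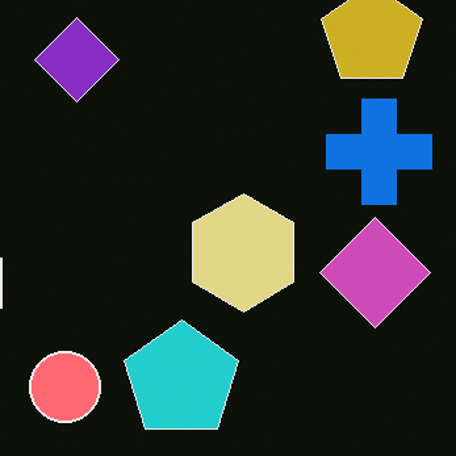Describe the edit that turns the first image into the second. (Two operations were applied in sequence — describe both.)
This is the original image color-inverted (negative), then cropped slightly and scaled back up.

The light background has become dark and every shape's color is its complement — a photographic negative. The visible shapes are larger and the field of view is narrower; shapes near the original edges may be partly or wholly outside the frame — a crop-and-rescale.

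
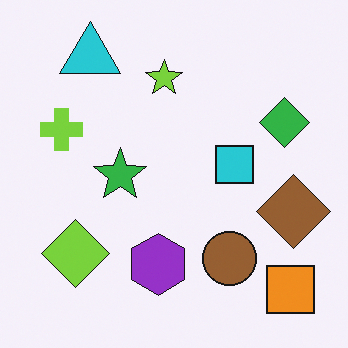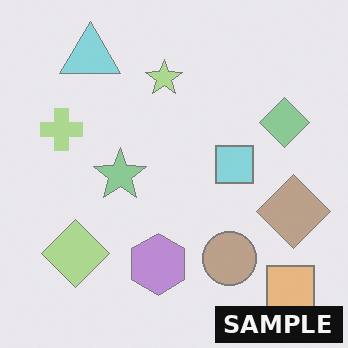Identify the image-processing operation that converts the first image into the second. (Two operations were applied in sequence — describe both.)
The second image is the first washed out (contrast reduced), then watermarked with the text "SAMPLE" in the lower-right corner.

Tones are pushed toward mid-grey across the whole image — a global contrast change. A dark label reading "SAMPLE" appears in the lower-right corner.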